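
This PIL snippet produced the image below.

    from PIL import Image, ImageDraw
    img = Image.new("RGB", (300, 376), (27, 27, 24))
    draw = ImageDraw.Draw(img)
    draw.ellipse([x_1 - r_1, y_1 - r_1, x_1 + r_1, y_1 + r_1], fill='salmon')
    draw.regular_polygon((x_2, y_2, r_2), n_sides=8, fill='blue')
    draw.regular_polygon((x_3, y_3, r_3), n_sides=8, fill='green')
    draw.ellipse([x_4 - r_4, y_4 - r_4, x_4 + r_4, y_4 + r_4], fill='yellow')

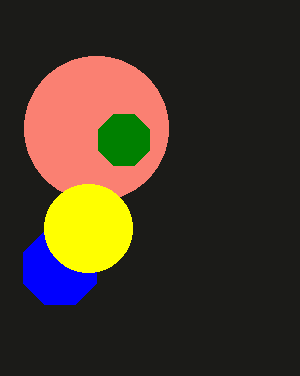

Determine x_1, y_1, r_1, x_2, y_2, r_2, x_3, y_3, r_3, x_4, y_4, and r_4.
x_1 = 96, y_1 = 128, r_1 = 72, x_2 = 60, y_2 = 268, r_2 = 40, x_3 = 124, y_3 = 140, r_3 = 28, x_4 = 88, y_4 = 228, r_4 = 44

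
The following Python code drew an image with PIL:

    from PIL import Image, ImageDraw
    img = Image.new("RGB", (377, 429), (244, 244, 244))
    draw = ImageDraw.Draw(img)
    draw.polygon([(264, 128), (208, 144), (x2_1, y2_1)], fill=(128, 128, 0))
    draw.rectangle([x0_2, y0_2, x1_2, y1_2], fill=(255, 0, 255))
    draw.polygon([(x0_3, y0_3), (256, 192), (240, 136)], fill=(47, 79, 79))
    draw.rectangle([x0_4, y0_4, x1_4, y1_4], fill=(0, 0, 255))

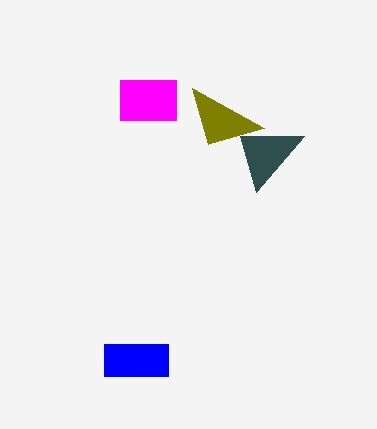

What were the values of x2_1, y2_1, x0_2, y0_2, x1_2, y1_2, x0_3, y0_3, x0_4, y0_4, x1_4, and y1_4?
x2_1 = 192; y2_1 = 88; x0_2 = 120; y0_2 = 80; x1_2 = 176; y1_2 = 120; x0_3 = 304; y0_3 = 136; x0_4 = 104; y0_4 = 344; x1_4 = 168; y1_4 = 376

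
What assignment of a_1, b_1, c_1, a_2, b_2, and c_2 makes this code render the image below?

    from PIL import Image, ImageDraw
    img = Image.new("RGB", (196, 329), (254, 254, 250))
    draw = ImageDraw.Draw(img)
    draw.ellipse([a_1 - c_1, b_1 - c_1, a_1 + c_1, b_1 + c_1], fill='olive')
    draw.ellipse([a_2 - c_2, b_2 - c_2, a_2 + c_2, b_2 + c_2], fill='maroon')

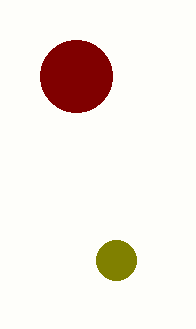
a_1 = 116
b_1 = 260
c_1 = 20
a_2 = 76
b_2 = 76
c_2 = 36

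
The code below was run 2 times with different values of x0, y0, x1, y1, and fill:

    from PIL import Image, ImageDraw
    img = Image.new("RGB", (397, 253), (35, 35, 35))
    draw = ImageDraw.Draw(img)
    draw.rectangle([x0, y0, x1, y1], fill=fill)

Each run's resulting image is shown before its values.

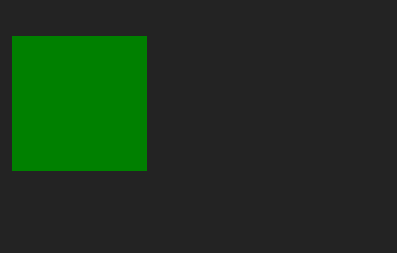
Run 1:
x0 = 12
y0 = 36
x1 = 146
y1 = 170
fill = 'green'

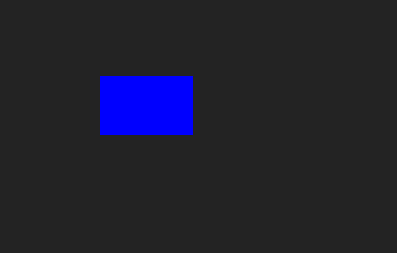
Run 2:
x0 = 100; y0 = 76; x1 = 192; y1 = 134; fill = 'blue'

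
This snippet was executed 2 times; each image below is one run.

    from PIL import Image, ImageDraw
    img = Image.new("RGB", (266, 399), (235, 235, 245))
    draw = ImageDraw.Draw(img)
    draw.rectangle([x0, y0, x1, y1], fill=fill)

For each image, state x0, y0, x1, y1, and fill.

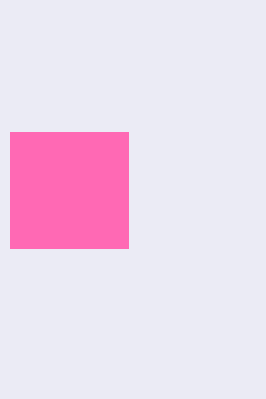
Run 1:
x0 = 10, y0 = 132, x1 = 128, y1 = 248, fill = 'hotpink'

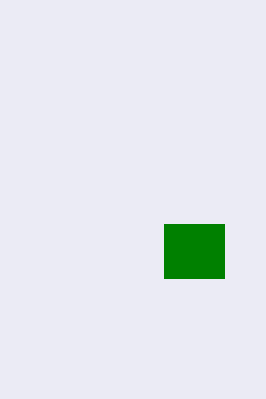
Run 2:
x0 = 164, y0 = 224, x1 = 224, y1 = 278, fill = 'green'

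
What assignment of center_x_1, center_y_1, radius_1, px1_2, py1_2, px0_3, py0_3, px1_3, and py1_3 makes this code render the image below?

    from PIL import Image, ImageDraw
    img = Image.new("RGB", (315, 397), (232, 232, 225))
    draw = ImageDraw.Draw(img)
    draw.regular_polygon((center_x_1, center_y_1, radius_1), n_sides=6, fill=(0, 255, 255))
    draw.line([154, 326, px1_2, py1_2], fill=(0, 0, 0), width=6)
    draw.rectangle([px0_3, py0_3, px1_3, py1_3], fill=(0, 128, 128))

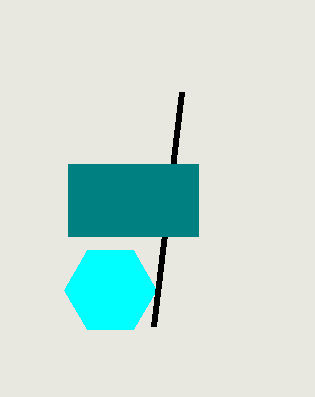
center_x_1 = 110
center_y_1 = 290
radius_1 = 46
px1_2 = 182
py1_2 = 92
px0_3 = 68
py0_3 = 164
px1_3 = 198
py1_3 = 236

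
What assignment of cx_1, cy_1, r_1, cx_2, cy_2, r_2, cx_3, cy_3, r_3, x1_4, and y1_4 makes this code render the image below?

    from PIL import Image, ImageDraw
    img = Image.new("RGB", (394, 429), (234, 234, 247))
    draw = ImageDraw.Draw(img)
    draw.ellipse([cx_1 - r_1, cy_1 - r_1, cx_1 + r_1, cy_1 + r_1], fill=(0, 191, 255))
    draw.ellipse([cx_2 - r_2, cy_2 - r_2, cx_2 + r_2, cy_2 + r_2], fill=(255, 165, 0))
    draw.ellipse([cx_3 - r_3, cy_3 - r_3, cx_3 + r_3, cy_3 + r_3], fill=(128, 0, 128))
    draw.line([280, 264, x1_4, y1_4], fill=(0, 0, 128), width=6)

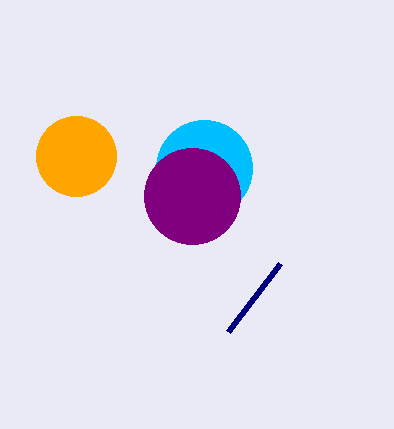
cx_1 = 204; cy_1 = 168; r_1 = 48; cx_2 = 76; cy_2 = 156; r_2 = 40; cx_3 = 192; cy_3 = 196; r_3 = 48; x1_4 = 228; y1_4 = 332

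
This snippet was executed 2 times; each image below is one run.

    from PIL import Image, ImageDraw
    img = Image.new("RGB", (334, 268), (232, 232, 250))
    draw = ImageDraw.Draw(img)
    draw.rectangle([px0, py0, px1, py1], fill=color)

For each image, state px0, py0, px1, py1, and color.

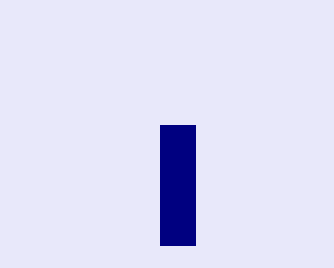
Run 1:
px0 = 160, py0 = 125, px1 = 195, py1 = 245, color = 'navy'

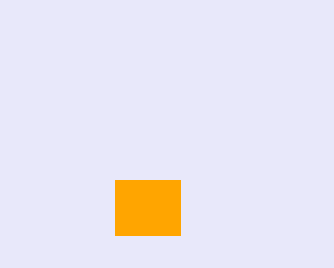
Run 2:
px0 = 115, py0 = 180, px1 = 180, py1 = 235, color = 'orange'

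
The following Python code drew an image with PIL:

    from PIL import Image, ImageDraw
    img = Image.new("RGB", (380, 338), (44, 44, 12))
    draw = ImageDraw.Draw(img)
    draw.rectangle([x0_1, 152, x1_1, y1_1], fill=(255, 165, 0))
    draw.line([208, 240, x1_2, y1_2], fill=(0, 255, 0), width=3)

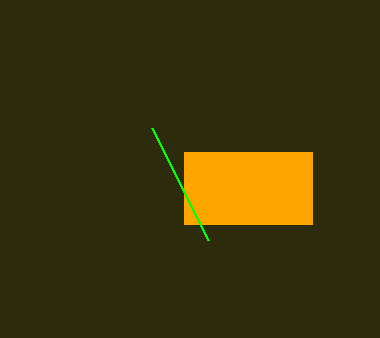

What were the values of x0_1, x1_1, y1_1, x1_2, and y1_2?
x0_1 = 184; x1_1 = 312; y1_1 = 224; x1_2 = 152; y1_2 = 128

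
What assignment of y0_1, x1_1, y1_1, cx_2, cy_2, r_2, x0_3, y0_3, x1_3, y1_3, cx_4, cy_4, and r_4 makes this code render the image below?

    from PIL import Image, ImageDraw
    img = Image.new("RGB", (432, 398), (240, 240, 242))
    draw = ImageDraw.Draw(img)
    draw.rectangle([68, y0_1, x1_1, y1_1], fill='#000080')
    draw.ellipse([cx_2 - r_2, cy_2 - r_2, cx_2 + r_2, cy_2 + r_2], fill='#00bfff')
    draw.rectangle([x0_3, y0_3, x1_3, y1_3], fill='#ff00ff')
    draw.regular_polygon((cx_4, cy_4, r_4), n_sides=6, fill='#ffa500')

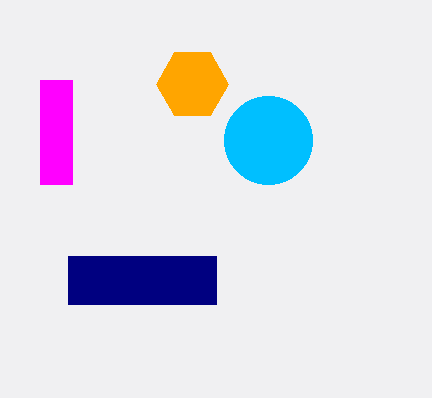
y0_1 = 256, x1_1 = 216, y1_1 = 304, cx_2 = 268, cy_2 = 140, r_2 = 44, x0_3 = 40, y0_3 = 80, x1_3 = 72, y1_3 = 184, cx_4 = 192, cy_4 = 84, r_4 = 36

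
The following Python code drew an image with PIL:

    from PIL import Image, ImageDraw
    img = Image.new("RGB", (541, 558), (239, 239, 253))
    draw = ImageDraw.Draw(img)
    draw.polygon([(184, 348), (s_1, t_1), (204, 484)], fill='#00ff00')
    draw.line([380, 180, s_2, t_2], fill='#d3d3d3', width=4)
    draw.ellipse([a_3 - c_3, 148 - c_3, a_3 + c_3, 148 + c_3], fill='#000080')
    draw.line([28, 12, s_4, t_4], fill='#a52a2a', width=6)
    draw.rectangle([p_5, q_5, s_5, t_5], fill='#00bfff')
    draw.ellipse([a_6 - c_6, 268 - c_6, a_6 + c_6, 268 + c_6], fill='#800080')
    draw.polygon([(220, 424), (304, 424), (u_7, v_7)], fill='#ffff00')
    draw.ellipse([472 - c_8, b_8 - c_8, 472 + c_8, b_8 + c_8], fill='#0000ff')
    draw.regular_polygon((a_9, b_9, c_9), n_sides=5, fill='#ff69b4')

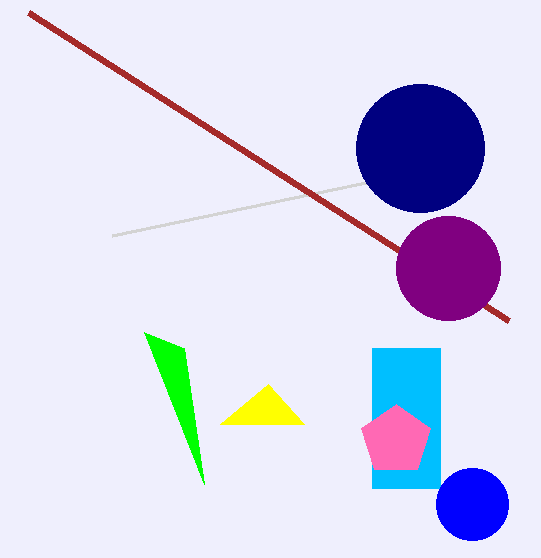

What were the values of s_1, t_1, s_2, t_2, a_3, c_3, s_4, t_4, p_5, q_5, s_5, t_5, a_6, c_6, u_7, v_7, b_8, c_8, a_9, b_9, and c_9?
s_1 = 144
t_1 = 332
s_2 = 112
t_2 = 236
a_3 = 420
c_3 = 64
s_4 = 508
t_4 = 320
p_5 = 372
q_5 = 348
s_5 = 440
t_5 = 488
a_6 = 448
c_6 = 52
u_7 = 268
v_7 = 384
b_8 = 504
c_8 = 36
a_9 = 396
b_9 = 440
c_9 = 36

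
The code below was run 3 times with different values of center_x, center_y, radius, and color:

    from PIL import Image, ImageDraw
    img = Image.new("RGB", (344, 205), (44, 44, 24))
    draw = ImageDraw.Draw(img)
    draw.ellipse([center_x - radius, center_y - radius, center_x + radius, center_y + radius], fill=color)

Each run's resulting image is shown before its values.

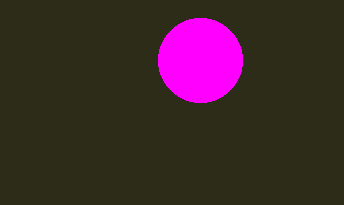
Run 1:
center_x = 200; center_y = 60; radius = 42; color = 'magenta'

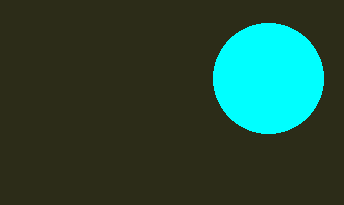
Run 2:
center_x = 268; center_y = 78; radius = 55; color = 'cyan'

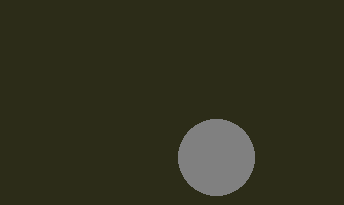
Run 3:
center_x = 216; center_y = 157; radius = 38; color = 'gray'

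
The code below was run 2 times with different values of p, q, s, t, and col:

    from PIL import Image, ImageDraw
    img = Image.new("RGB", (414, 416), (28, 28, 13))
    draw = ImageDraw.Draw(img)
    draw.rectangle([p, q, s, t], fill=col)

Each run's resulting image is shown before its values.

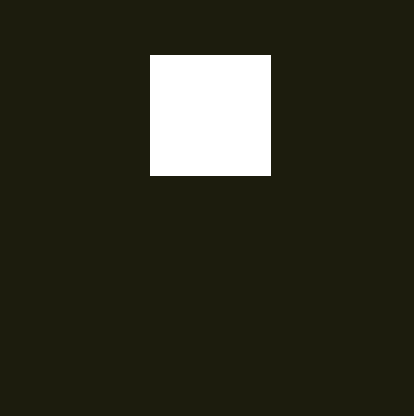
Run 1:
p = 150, q = 55, s = 270, t = 175, col = 'white'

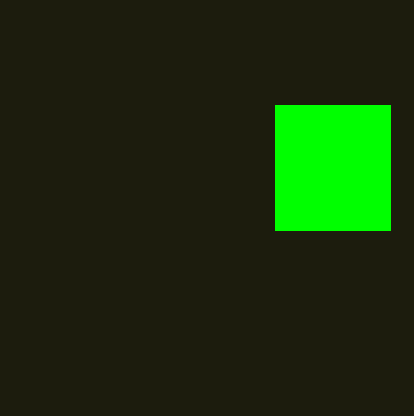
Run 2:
p = 275, q = 105, s = 390, t = 230, col = 'lime'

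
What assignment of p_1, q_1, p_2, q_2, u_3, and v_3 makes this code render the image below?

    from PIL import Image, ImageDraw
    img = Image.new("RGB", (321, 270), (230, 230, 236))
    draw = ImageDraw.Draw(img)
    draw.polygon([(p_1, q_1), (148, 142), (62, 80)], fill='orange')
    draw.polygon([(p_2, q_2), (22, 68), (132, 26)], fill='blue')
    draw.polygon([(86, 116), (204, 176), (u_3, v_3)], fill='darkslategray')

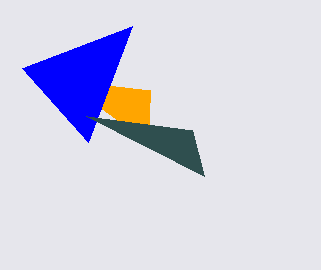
p_1 = 150
q_1 = 90
p_2 = 88
q_2 = 142
u_3 = 192
v_3 = 130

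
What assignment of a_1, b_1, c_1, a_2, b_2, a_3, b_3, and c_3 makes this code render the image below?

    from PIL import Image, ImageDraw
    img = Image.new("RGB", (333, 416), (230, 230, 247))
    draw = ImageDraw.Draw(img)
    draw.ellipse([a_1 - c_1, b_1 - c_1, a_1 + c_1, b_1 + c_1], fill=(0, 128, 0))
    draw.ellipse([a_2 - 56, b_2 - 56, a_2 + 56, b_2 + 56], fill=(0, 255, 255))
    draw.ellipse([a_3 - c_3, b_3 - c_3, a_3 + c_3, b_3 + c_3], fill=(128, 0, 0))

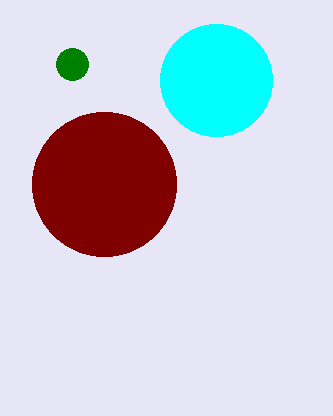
a_1 = 72, b_1 = 64, c_1 = 16, a_2 = 216, b_2 = 80, a_3 = 104, b_3 = 184, c_3 = 72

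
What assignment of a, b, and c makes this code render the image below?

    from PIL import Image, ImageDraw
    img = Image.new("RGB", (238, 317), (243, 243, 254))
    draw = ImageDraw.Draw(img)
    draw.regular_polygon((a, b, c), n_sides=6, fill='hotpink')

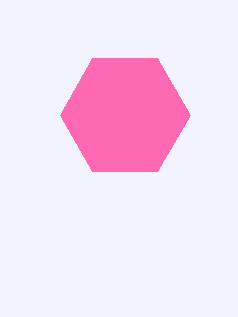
a = 125, b = 115, c = 65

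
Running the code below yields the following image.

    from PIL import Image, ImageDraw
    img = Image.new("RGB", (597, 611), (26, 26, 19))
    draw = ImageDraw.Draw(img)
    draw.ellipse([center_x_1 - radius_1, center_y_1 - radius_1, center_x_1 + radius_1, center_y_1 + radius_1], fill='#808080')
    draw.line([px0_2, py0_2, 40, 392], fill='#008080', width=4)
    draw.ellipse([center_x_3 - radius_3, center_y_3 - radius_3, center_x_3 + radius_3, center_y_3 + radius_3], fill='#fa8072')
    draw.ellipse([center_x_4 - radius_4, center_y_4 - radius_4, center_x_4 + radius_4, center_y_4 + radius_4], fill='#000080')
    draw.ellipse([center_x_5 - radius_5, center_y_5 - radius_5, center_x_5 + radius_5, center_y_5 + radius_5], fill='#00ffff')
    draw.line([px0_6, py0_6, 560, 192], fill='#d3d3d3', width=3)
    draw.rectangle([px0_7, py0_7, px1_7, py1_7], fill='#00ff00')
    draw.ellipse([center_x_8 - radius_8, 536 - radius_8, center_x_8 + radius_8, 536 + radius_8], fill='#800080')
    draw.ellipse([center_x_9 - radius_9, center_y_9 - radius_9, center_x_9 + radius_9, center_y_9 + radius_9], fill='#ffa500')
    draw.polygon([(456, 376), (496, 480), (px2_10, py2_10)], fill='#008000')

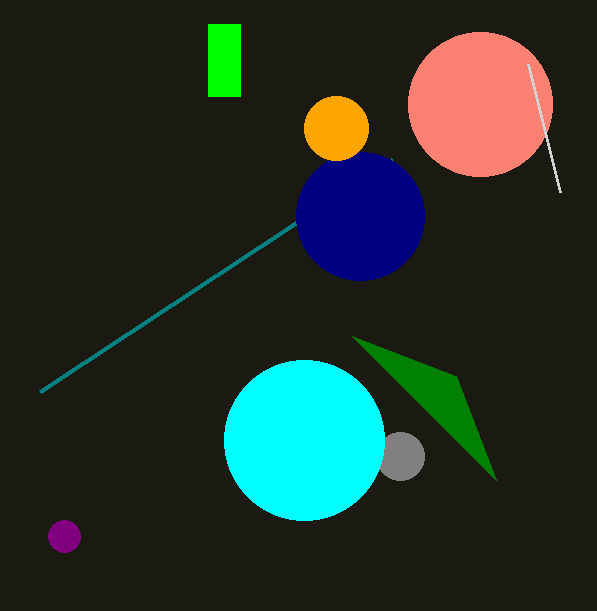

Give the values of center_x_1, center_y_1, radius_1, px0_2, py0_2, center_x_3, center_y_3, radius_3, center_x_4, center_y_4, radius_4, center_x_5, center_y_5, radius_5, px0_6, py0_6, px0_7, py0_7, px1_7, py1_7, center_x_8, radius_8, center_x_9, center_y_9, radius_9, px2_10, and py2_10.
center_x_1 = 400, center_y_1 = 456, radius_1 = 24, px0_2 = 392, py0_2 = 160, center_x_3 = 480, center_y_3 = 104, radius_3 = 72, center_x_4 = 360, center_y_4 = 216, radius_4 = 64, center_x_5 = 304, center_y_5 = 440, radius_5 = 80, px0_6 = 528, py0_6 = 64, px0_7 = 208, py0_7 = 24, px1_7 = 240, py1_7 = 96, center_x_8 = 64, radius_8 = 16, center_x_9 = 336, center_y_9 = 128, radius_9 = 32, px2_10 = 352, py2_10 = 336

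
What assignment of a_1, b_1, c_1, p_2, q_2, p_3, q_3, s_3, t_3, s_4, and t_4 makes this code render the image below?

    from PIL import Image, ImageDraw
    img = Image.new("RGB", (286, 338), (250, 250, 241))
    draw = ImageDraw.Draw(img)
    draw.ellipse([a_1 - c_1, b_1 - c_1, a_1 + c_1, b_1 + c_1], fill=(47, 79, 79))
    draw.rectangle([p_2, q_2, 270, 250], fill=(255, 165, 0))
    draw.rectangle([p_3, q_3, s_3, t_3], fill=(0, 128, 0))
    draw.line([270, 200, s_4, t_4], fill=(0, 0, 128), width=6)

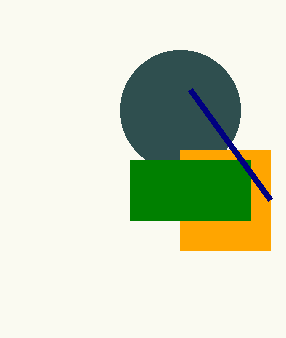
a_1 = 180
b_1 = 110
c_1 = 60
p_2 = 180
q_2 = 150
p_3 = 130
q_3 = 160
s_3 = 250
t_3 = 220
s_4 = 190
t_4 = 90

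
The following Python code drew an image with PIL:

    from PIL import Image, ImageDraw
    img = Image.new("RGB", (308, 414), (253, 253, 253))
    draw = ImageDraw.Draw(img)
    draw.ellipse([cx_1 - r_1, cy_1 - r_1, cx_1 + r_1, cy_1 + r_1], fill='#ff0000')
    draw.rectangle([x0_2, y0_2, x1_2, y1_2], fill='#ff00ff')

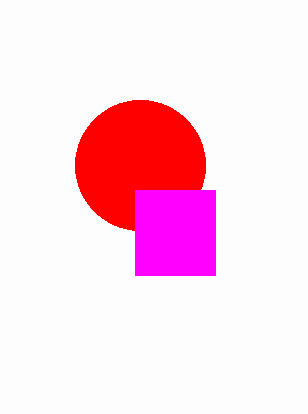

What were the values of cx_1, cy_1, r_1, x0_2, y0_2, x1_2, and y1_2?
cx_1 = 140; cy_1 = 165; r_1 = 65; x0_2 = 135; y0_2 = 190; x1_2 = 215; y1_2 = 275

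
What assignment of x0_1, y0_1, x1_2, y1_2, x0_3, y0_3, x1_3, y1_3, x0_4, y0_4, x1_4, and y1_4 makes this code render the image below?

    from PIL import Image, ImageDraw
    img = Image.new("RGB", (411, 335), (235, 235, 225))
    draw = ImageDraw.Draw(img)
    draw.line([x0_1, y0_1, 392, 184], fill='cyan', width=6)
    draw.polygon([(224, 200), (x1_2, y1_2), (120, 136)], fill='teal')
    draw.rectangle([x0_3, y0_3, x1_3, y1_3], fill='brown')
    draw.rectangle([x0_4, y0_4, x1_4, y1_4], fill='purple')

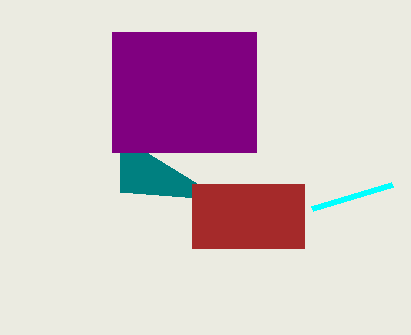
x0_1 = 312, y0_1 = 208, x1_2 = 120, y1_2 = 192, x0_3 = 192, y0_3 = 184, x1_3 = 304, y1_3 = 248, x0_4 = 112, y0_4 = 32, x1_4 = 256, y1_4 = 152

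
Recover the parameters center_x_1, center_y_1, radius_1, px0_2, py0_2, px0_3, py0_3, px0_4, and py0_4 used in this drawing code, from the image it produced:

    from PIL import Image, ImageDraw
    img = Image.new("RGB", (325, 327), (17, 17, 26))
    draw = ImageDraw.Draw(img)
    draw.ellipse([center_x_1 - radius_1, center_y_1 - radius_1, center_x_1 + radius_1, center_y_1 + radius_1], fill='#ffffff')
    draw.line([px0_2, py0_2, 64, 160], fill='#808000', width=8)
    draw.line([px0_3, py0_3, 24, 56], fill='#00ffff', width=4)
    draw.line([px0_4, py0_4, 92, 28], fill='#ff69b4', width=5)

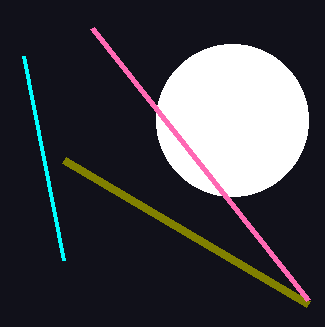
center_x_1 = 232
center_y_1 = 120
radius_1 = 76
px0_2 = 308
py0_2 = 304
px0_3 = 64
py0_3 = 260
px0_4 = 308
py0_4 = 300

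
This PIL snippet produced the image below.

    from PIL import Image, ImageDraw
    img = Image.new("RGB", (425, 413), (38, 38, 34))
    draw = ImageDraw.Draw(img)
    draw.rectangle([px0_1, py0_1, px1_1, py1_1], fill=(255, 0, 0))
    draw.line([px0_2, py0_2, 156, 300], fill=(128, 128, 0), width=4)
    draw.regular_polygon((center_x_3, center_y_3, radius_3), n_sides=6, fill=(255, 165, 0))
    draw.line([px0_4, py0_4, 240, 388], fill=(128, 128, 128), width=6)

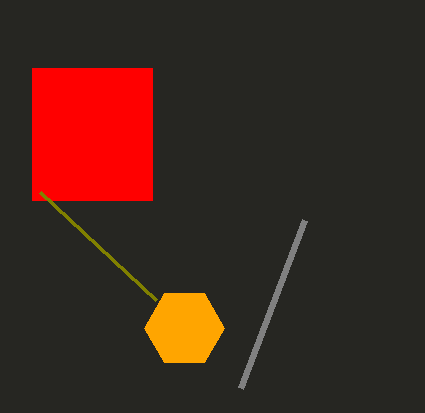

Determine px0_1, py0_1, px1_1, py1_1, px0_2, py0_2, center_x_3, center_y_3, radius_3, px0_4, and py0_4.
px0_1 = 32, py0_1 = 68, px1_1 = 152, py1_1 = 200, px0_2 = 40, py0_2 = 192, center_x_3 = 184, center_y_3 = 328, radius_3 = 40, px0_4 = 304, py0_4 = 220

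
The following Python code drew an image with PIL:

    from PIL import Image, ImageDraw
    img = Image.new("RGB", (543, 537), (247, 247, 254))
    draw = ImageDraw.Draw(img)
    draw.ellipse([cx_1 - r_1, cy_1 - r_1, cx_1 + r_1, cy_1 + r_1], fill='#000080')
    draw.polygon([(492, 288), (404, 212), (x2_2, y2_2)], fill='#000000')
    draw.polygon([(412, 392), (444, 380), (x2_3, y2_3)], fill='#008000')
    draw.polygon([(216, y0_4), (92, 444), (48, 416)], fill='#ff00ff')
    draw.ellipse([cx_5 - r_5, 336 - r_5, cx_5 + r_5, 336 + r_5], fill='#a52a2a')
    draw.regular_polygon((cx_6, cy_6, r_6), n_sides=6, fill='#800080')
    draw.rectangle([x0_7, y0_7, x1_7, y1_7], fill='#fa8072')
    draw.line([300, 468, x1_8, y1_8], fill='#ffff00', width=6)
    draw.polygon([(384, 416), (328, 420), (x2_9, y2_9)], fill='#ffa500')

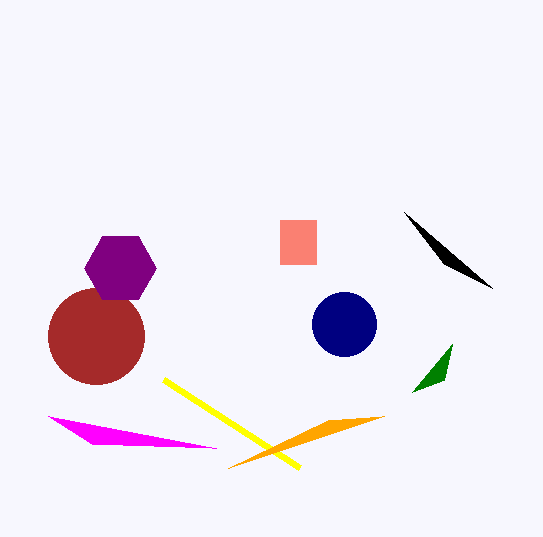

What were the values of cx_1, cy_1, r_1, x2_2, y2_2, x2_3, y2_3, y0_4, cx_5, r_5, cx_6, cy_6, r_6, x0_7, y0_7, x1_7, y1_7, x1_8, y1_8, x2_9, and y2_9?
cx_1 = 344; cy_1 = 324; r_1 = 32; x2_2 = 444; y2_2 = 264; x2_3 = 452; y2_3 = 344; y0_4 = 448; cx_5 = 96; r_5 = 48; cx_6 = 120; cy_6 = 268; r_6 = 36; x0_7 = 280; y0_7 = 220; x1_7 = 316; y1_7 = 264; x1_8 = 164; y1_8 = 380; x2_9 = 228; y2_9 = 468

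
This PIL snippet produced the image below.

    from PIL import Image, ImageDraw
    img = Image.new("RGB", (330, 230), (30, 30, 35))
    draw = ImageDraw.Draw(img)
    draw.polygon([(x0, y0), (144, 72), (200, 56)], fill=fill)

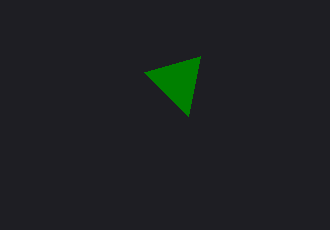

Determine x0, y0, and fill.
x0 = 188, y0 = 116, fill = 'green'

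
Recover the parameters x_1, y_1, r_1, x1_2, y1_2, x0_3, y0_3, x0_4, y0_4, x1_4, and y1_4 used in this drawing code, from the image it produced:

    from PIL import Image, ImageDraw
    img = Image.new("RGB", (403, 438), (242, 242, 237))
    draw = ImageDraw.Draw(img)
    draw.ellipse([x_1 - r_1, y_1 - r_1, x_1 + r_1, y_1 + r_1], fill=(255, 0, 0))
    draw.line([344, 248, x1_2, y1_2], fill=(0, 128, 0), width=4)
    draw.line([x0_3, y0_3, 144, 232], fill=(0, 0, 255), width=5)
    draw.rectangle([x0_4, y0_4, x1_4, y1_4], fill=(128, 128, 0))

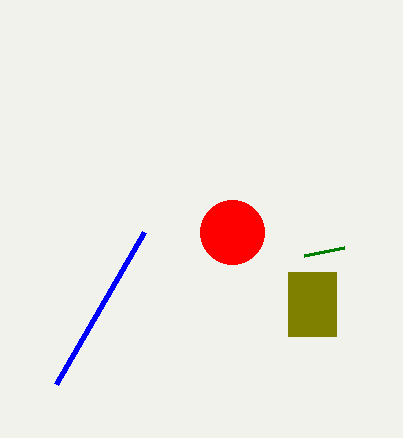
x_1 = 232; y_1 = 232; r_1 = 32; x1_2 = 304; y1_2 = 256; x0_3 = 56; y0_3 = 384; x0_4 = 288; y0_4 = 272; x1_4 = 336; y1_4 = 336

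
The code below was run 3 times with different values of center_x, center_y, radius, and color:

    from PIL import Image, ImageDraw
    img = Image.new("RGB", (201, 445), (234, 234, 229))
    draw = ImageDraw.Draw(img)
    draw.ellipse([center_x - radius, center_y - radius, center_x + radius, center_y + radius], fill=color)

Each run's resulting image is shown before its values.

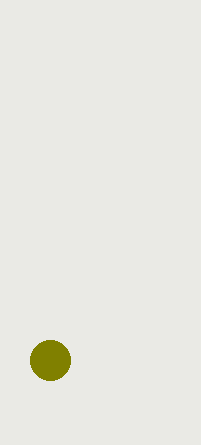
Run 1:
center_x = 50; center_y = 360; radius = 20; color = 'olive'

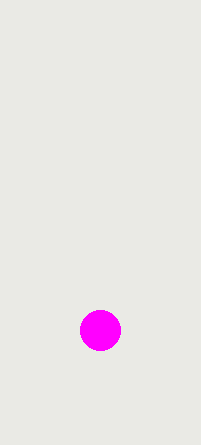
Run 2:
center_x = 100
center_y = 330
radius = 20
color = 'magenta'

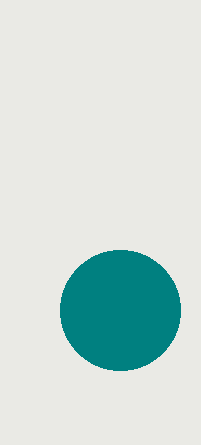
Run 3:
center_x = 120, center_y = 310, radius = 60, color = 'teal'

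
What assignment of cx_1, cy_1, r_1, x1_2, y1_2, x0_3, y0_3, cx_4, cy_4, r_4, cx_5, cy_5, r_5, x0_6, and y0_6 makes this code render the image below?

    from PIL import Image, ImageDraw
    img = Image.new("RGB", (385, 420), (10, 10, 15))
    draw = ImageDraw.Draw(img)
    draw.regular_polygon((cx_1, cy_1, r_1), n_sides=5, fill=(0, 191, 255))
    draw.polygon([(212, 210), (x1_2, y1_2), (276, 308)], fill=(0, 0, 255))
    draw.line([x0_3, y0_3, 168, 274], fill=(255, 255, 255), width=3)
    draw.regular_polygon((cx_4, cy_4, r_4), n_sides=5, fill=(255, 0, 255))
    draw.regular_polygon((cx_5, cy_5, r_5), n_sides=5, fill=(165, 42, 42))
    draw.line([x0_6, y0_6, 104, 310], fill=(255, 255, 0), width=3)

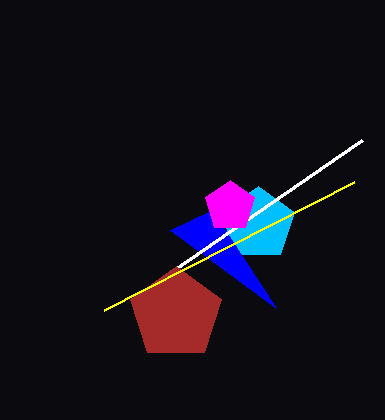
cx_1 = 258; cy_1 = 224; r_1 = 38; x1_2 = 170; y1_2 = 230; x0_3 = 362; y0_3 = 140; cx_4 = 230; cy_4 = 206; r_4 = 26; cx_5 = 176; cy_5 = 314; r_5 = 48; x0_6 = 354; y0_6 = 182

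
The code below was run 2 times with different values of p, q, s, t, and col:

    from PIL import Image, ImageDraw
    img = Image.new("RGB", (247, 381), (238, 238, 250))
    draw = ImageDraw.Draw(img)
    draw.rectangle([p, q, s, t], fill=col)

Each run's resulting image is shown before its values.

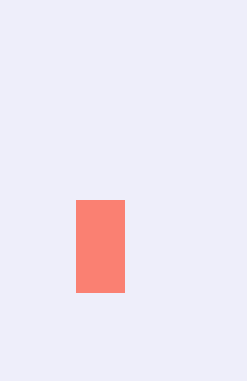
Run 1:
p = 76
q = 200
s = 124
t = 292
col = 'salmon'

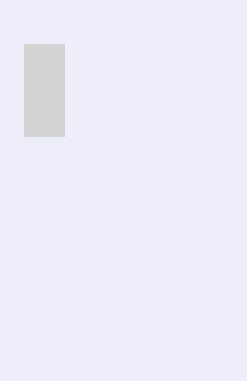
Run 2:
p = 24
q = 44
s = 64
t = 136
col = 'lightgray'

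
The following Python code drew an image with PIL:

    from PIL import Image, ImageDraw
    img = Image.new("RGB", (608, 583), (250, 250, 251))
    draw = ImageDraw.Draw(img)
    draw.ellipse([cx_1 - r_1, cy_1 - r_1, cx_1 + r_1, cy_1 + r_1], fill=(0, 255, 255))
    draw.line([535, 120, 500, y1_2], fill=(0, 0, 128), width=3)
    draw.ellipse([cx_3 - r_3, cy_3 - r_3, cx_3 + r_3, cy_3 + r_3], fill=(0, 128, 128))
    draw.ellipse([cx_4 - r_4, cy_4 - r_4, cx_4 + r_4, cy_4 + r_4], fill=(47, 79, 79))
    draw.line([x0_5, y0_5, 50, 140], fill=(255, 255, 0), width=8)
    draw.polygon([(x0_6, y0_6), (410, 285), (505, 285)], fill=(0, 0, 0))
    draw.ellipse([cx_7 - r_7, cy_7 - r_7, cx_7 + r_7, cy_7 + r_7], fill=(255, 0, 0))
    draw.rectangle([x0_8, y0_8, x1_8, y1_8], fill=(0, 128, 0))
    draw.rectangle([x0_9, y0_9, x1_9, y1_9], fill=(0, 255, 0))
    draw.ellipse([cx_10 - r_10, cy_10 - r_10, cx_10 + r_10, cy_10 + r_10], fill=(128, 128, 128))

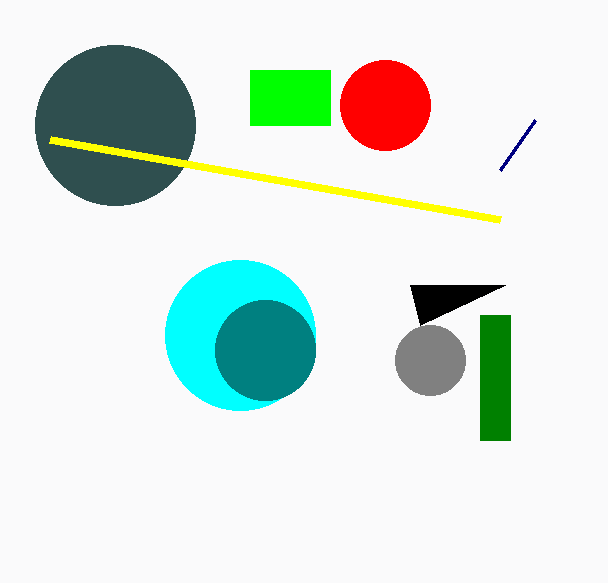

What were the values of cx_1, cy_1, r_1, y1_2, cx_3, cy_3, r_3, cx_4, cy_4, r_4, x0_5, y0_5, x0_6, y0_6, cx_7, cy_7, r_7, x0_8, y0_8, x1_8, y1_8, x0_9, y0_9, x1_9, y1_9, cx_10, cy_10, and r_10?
cx_1 = 240; cy_1 = 335; r_1 = 75; y1_2 = 170; cx_3 = 265; cy_3 = 350; r_3 = 50; cx_4 = 115; cy_4 = 125; r_4 = 80; x0_5 = 500; y0_5 = 220; x0_6 = 420; y0_6 = 325; cx_7 = 385; cy_7 = 105; r_7 = 45; x0_8 = 480; y0_8 = 315; x1_8 = 510; y1_8 = 440; x0_9 = 250; y0_9 = 70; x1_9 = 330; y1_9 = 125; cx_10 = 430; cy_10 = 360; r_10 = 35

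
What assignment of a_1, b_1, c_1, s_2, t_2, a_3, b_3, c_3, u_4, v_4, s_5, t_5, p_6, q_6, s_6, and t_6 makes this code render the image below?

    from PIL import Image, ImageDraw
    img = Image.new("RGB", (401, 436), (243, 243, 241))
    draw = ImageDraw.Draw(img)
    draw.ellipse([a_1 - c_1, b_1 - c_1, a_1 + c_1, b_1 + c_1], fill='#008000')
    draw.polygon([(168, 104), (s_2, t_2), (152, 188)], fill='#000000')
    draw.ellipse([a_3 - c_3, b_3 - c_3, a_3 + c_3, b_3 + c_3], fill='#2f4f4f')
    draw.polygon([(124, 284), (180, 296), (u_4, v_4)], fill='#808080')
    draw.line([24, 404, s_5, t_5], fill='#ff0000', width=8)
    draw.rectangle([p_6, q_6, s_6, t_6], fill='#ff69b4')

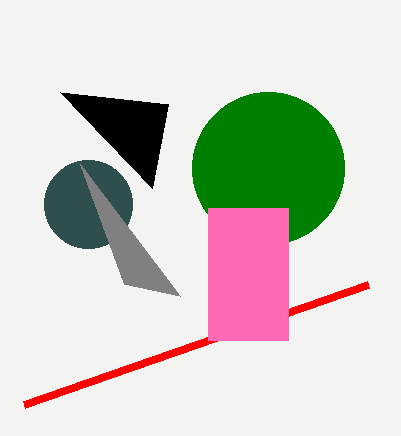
a_1 = 268, b_1 = 168, c_1 = 76, s_2 = 60, t_2 = 92, a_3 = 88, b_3 = 204, c_3 = 44, u_4 = 80, v_4 = 164, s_5 = 368, t_5 = 284, p_6 = 208, q_6 = 208, s_6 = 288, t_6 = 340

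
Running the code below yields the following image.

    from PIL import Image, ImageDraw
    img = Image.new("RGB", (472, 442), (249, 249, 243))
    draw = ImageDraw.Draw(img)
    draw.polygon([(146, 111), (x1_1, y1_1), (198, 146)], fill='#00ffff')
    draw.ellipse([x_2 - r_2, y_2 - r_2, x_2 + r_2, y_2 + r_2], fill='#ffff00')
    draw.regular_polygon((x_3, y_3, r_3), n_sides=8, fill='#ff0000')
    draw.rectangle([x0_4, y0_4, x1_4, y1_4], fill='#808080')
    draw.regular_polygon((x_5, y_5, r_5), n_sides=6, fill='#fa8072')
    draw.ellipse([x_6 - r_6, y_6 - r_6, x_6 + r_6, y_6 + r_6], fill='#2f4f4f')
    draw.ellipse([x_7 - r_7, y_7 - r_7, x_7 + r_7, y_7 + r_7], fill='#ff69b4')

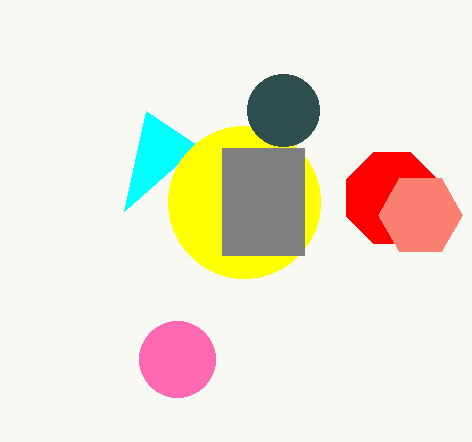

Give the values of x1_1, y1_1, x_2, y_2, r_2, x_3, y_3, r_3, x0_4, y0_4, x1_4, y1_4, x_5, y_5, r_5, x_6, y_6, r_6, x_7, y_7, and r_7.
x1_1 = 124
y1_1 = 211
x_2 = 244
y_2 = 202
r_2 = 76
x_3 = 392
y_3 = 198
r_3 = 49
x0_4 = 222
y0_4 = 148
x1_4 = 304
y1_4 = 255
x_5 = 420
y_5 = 215
r_5 = 42
x_6 = 283
y_6 = 110
r_6 = 36
x_7 = 177
y_7 = 359
r_7 = 38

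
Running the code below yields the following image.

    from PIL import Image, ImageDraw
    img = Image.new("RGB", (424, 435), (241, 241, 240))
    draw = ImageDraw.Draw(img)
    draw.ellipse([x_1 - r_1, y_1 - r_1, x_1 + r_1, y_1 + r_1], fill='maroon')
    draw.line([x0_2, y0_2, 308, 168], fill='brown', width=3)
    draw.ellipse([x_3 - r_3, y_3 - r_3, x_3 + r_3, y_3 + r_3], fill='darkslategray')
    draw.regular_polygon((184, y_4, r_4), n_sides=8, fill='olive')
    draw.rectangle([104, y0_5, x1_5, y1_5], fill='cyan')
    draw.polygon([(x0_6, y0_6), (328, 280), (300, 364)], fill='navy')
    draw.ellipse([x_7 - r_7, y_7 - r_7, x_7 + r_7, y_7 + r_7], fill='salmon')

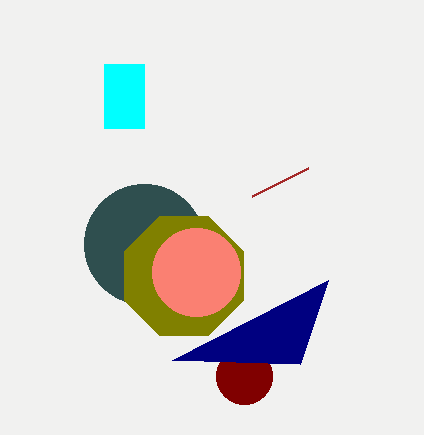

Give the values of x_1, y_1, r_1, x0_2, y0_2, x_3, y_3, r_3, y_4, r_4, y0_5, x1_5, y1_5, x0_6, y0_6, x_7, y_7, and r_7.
x_1 = 244; y_1 = 376; r_1 = 28; x0_2 = 252; y0_2 = 196; x_3 = 144; y_3 = 244; r_3 = 60; y_4 = 276; r_4 = 64; y0_5 = 64; x1_5 = 144; y1_5 = 128; x0_6 = 172; y0_6 = 360; x_7 = 196; y_7 = 272; r_7 = 44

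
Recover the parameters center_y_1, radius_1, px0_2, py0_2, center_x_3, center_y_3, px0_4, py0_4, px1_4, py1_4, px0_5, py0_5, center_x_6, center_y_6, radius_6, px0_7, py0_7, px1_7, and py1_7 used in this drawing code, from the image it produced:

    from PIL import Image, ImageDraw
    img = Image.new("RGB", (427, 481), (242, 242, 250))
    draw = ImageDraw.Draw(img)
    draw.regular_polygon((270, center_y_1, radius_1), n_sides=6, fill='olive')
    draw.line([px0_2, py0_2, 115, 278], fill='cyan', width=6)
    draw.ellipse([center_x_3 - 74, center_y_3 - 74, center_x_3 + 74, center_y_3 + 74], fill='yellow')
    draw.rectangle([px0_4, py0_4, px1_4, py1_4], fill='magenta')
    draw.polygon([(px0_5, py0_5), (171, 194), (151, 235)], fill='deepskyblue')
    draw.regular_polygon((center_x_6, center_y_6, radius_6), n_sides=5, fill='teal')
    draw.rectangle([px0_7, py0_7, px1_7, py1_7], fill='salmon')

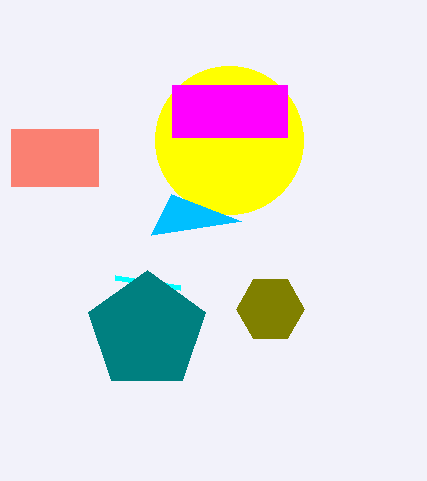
center_y_1 = 309; radius_1 = 34; px0_2 = 180; py0_2 = 288; center_x_3 = 229; center_y_3 = 140; px0_4 = 172; py0_4 = 85; px1_4 = 287; py1_4 = 137; px0_5 = 241; py0_5 = 221; center_x_6 = 147; center_y_6 = 331; radius_6 = 61; px0_7 = 11; py0_7 = 129; px1_7 = 98; py1_7 = 186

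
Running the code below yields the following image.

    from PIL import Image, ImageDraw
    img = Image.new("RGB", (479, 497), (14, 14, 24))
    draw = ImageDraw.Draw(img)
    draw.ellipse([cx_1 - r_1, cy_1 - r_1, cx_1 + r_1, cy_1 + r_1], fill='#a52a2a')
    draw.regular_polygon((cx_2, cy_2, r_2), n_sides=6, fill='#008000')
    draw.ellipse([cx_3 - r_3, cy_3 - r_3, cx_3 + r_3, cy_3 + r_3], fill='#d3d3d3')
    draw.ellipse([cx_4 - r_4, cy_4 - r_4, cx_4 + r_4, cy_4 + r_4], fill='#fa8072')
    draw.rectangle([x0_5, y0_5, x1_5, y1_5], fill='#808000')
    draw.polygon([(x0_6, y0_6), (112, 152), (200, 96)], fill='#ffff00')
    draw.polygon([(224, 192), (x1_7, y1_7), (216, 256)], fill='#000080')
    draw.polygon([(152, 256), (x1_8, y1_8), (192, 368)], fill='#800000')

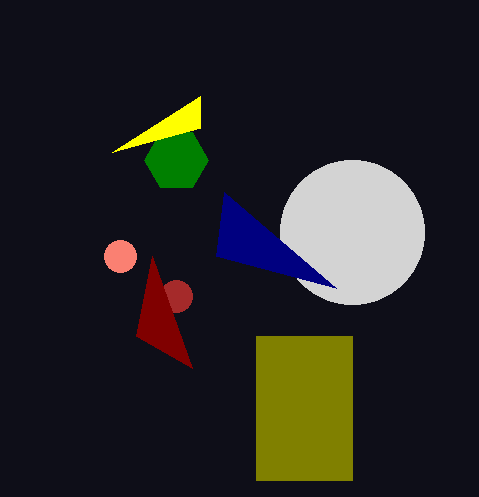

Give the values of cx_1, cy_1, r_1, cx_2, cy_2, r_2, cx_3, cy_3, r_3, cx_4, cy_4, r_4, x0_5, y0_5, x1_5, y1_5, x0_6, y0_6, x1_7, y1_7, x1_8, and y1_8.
cx_1 = 176
cy_1 = 296
r_1 = 16
cx_2 = 176
cy_2 = 160
r_2 = 32
cx_3 = 352
cy_3 = 232
r_3 = 72
cx_4 = 120
cy_4 = 256
r_4 = 16
x0_5 = 256
y0_5 = 336
x1_5 = 352
y1_5 = 480
x0_6 = 200
y0_6 = 128
x1_7 = 336
y1_7 = 288
x1_8 = 136
y1_8 = 336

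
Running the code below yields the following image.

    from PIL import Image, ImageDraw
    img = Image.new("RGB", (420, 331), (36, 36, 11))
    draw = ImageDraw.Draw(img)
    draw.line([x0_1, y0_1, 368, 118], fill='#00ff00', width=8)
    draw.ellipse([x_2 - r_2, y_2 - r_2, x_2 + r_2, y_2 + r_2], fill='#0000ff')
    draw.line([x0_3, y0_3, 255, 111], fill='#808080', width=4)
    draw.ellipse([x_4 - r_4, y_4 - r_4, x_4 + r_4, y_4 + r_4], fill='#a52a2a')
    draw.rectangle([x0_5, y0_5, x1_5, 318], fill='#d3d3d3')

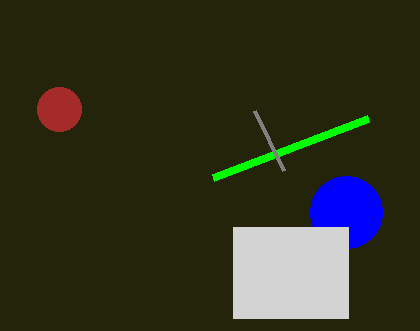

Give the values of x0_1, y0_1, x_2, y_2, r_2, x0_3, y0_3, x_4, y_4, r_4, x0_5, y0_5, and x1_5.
x0_1 = 213
y0_1 = 177
x_2 = 346
y_2 = 212
r_2 = 36
x0_3 = 284
y0_3 = 171
x_4 = 59
y_4 = 109
r_4 = 22
x0_5 = 233
y0_5 = 227
x1_5 = 348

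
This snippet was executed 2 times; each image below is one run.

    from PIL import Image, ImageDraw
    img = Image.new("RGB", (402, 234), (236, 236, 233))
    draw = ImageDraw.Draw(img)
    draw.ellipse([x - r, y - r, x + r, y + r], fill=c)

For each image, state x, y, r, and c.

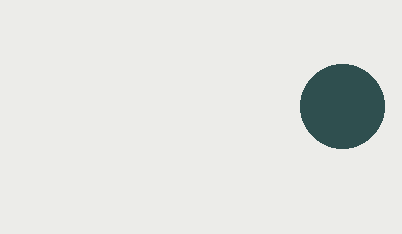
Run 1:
x = 342, y = 106, r = 42, c = 'darkslategray'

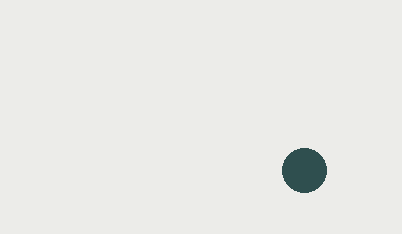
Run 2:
x = 304, y = 170, r = 22, c = 'darkslategray'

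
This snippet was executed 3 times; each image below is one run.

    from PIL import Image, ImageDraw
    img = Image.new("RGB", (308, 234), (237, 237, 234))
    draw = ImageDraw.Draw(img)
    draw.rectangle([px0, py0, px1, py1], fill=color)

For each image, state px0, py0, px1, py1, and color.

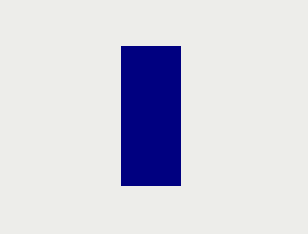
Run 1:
px0 = 121, py0 = 46, px1 = 180, py1 = 185, color = 'navy'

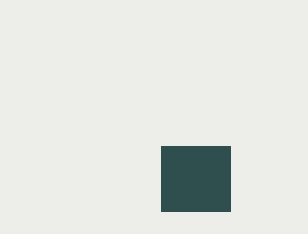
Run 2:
px0 = 161, py0 = 146, px1 = 230, py1 = 211, color = 'darkslategray'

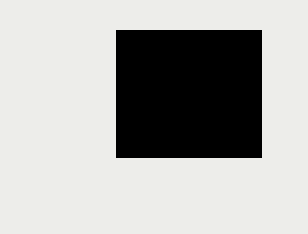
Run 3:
px0 = 116; py0 = 30; px1 = 261; py1 = 157; color = 'black'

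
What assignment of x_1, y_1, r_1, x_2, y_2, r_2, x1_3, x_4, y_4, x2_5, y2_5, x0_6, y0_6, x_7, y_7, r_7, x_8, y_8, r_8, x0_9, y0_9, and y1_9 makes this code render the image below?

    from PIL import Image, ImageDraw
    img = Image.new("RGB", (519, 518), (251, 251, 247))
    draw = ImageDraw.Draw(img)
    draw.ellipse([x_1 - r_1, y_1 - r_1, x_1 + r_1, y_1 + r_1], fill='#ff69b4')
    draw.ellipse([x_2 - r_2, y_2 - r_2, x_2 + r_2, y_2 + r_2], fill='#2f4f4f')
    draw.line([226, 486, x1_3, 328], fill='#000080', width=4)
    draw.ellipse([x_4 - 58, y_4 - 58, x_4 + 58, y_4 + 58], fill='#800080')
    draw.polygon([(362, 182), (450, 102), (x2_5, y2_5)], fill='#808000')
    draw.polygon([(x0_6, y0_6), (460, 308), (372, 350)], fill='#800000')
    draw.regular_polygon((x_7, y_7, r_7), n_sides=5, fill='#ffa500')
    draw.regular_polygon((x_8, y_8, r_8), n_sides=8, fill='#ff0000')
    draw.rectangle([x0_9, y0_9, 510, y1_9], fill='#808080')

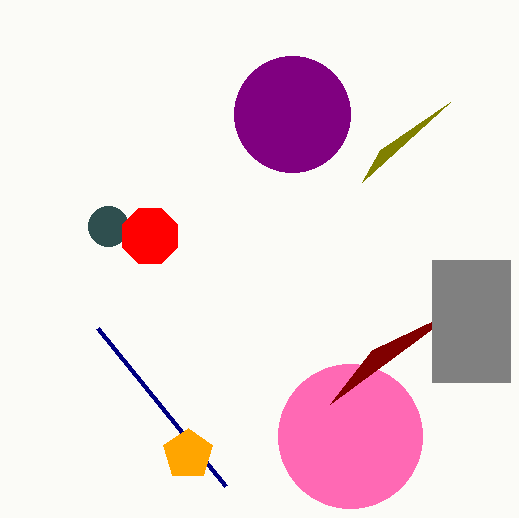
x_1 = 350, y_1 = 436, r_1 = 72, x_2 = 108, y_2 = 226, r_2 = 20, x1_3 = 98, x_4 = 292, y_4 = 114, x2_5 = 380, y2_5 = 150, x0_6 = 330, y0_6 = 404, x_7 = 188, y_7 = 454, r_7 = 26, x_8 = 150, y_8 = 236, r_8 = 30, x0_9 = 432, y0_9 = 260, y1_9 = 382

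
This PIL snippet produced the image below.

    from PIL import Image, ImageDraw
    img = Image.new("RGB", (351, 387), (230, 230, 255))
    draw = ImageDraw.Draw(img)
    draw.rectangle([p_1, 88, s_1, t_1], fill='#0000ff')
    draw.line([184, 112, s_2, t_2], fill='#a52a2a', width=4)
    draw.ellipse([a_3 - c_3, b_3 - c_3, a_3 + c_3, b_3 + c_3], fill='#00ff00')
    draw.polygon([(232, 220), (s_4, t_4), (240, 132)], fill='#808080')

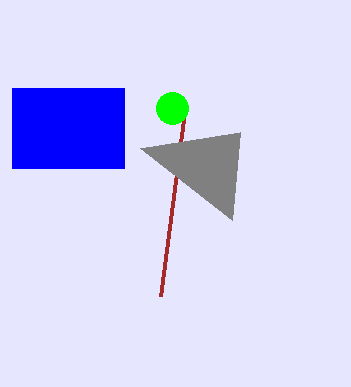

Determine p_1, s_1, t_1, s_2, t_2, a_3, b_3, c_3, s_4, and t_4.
p_1 = 12
s_1 = 124
t_1 = 168
s_2 = 160
t_2 = 296
a_3 = 172
b_3 = 108
c_3 = 16
s_4 = 140
t_4 = 148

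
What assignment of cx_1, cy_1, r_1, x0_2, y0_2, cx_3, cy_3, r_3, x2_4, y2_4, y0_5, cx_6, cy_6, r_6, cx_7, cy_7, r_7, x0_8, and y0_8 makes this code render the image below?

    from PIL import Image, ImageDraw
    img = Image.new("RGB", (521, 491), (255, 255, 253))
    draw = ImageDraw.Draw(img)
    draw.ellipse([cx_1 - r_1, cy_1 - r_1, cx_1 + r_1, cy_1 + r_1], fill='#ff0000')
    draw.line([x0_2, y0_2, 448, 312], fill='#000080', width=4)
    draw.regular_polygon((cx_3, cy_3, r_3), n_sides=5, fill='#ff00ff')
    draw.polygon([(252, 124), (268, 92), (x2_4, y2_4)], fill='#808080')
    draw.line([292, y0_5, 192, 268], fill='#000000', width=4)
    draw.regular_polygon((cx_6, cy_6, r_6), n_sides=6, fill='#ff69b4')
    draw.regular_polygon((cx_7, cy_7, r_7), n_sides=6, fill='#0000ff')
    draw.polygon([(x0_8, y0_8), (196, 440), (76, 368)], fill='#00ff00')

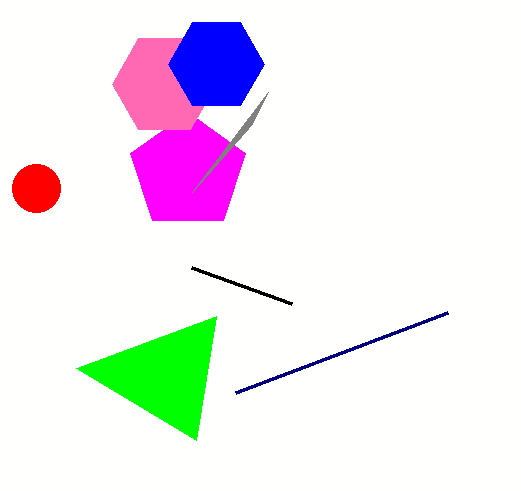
cx_1 = 36; cy_1 = 188; r_1 = 24; x0_2 = 236; y0_2 = 392; cx_3 = 188; cy_3 = 172; r_3 = 60; x2_4 = 192; y2_4 = 192; y0_5 = 304; cx_6 = 164; cy_6 = 84; r_6 = 52; cx_7 = 216; cy_7 = 64; r_7 = 48; x0_8 = 216; y0_8 = 316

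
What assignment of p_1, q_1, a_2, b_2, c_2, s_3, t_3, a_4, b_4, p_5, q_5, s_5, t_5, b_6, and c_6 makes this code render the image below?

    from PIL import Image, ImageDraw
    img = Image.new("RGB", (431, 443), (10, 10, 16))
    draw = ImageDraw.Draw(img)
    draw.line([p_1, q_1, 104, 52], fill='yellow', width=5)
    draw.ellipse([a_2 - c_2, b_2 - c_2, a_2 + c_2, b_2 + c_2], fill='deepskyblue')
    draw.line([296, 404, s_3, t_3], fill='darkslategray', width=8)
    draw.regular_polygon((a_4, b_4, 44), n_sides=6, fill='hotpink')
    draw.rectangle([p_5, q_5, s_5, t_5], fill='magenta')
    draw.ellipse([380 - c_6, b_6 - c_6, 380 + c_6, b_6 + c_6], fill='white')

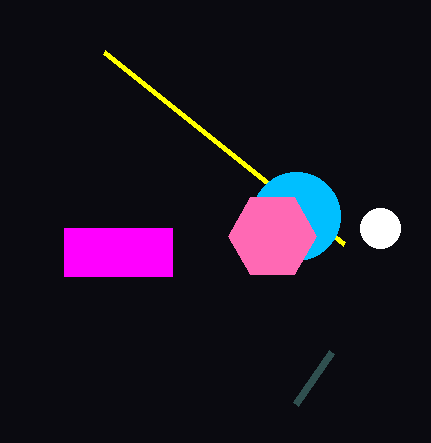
p_1 = 344; q_1 = 244; a_2 = 296; b_2 = 216; c_2 = 44; s_3 = 332; t_3 = 352; a_4 = 272; b_4 = 236; p_5 = 64; q_5 = 228; s_5 = 172; t_5 = 276; b_6 = 228; c_6 = 20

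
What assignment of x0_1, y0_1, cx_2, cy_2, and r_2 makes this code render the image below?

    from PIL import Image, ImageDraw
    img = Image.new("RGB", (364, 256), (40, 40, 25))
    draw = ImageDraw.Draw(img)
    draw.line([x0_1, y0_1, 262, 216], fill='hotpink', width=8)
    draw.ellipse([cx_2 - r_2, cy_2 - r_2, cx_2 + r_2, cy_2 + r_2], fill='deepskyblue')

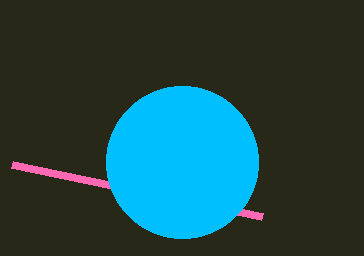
x0_1 = 12, y0_1 = 164, cx_2 = 182, cy_2 = 162, r_2 = 76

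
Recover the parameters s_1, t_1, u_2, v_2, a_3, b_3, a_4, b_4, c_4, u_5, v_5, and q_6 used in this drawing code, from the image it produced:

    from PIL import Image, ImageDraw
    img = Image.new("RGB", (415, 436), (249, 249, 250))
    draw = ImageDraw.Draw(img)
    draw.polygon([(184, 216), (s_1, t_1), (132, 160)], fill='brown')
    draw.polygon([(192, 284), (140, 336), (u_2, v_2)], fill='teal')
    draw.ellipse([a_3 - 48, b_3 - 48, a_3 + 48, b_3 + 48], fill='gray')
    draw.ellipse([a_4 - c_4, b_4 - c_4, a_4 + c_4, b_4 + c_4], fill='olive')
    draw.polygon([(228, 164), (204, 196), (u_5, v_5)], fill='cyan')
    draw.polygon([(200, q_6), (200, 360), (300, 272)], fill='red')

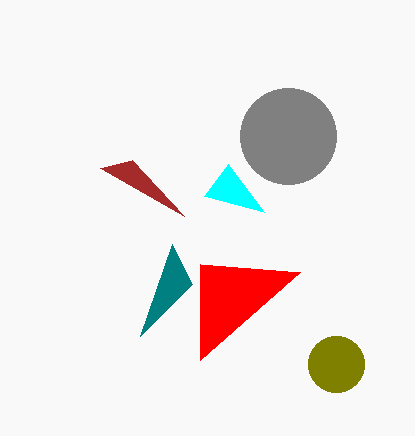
s_1 = 100; t_1 = 168; u_2 = 172; v_2 = 244; a_3 = 288; b_3 = 136; a_4 = 336; b_4 = 364; c_4 = 28; u_5 = 264; v_5 = 212; q_6 = 264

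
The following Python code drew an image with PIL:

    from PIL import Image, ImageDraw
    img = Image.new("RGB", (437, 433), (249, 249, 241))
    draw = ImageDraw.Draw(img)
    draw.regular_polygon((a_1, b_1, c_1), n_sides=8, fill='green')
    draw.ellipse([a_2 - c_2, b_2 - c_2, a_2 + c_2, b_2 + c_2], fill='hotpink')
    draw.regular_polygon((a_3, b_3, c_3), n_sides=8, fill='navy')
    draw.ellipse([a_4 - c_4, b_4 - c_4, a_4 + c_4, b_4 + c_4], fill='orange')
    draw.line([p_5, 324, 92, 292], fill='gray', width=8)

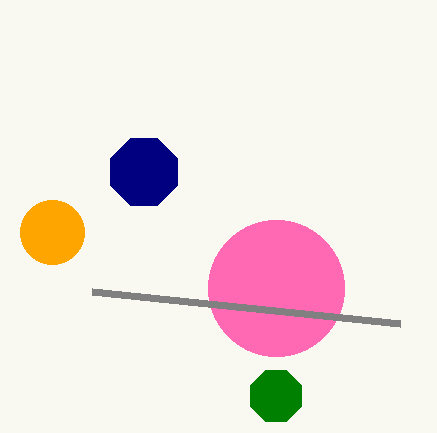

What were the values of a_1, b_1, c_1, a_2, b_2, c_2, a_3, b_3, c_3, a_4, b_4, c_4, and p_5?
a_1 = 276
b_1 = 396
c_1 = 28
a_2 = 276
b_2 = 288
c_2 = 68
a_3 = 144
b_3 = 172
c_3 = 36
a_4 = 52
b_4 = 232
c_4 = 32
p_5 = 400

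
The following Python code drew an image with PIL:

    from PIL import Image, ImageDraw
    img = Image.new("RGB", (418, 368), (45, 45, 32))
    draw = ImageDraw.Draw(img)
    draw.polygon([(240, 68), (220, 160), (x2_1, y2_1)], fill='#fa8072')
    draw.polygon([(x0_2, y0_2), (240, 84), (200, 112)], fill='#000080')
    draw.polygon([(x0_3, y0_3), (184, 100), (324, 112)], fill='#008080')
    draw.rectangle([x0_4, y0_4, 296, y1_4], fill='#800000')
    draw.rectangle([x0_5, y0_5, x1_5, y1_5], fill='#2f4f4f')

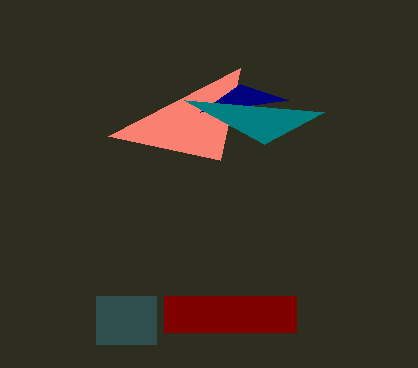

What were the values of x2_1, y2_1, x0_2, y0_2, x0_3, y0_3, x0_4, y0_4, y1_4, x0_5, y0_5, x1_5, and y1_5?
x2_1 = 108; y2_1 = 136; x0_2 = 288; y0_2 = 100; x0_3 = 264; y0_3 = 144; x0_4 = 164; y0_4 = 296; y1_4 = 332; x0_5 = 96; y0_5 = 296; x1_5 = 156; y1_5 = 344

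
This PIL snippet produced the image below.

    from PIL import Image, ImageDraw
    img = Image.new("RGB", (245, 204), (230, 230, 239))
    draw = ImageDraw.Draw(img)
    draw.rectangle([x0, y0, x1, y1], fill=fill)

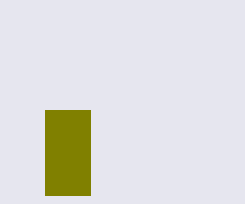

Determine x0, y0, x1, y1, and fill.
x0 = 45
y0 = 110
x1 = 90
y1 = 195
fill = 'olive'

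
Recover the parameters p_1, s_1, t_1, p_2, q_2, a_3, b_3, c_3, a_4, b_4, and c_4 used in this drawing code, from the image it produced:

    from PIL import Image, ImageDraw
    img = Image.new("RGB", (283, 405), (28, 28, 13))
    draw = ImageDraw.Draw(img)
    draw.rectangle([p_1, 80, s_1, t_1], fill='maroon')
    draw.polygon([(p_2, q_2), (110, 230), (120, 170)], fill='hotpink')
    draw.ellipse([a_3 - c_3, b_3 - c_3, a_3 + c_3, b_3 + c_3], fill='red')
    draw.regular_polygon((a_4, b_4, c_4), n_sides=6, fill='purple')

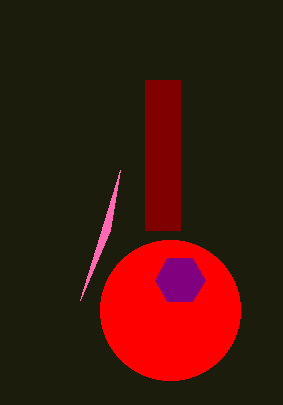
p_1 = 145
s_1 = 180
t_1 = 230
p_2 = 80
q_2 = 300
a_3 = 170
b_3 = 310
c_3 = 70
a_4 = 180
b_4 = 280
c_4 = 25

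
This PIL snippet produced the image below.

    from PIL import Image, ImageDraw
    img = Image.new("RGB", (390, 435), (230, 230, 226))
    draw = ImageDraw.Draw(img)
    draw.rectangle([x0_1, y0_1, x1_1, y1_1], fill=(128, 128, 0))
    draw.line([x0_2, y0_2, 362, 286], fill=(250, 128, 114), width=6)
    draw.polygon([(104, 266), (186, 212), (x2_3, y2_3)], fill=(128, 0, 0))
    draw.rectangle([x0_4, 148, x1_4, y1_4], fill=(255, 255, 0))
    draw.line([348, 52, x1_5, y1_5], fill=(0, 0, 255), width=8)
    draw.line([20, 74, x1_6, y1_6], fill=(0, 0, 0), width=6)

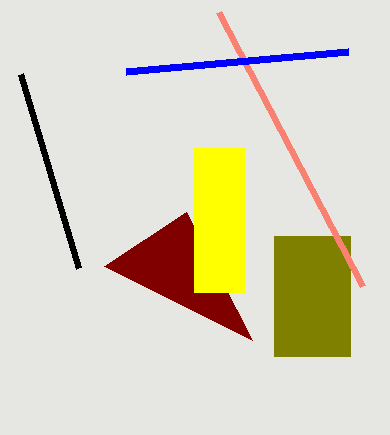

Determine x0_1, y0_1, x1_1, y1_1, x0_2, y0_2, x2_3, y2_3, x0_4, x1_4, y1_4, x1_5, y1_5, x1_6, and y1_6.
x0_1 = 274, y0_1 = 236, x1_1 = 350, y1_1 = 356, x0_2 = 218, y0_2 = 12, x2_3 = 252, y2_3 = 340, x0_4 = 194, x1_4 = 244, y1_4 = 292, x1_5 = 126, y1_5 = 72, x1_6 = 78, y1_6 = 268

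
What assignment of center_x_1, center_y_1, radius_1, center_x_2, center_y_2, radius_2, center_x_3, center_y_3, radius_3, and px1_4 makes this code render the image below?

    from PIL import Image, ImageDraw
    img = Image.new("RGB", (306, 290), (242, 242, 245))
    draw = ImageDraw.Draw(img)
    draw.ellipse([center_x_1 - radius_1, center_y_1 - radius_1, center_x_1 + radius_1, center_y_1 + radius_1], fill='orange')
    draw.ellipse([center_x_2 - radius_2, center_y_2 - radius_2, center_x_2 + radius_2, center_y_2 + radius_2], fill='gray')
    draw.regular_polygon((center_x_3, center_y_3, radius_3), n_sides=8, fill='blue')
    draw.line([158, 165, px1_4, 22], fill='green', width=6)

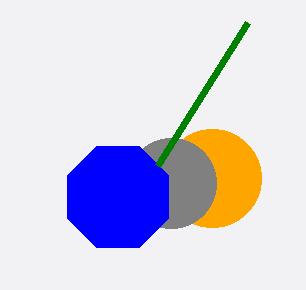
center_x_1 = 212
center_y_1 = 178
radius_1 = 49
center_x_2 = 171
center_y_2 = 183
radius_2 = 45
center_x_3 = 118
center_y_3 = 197
radius_3 = 55
px1_4 = 248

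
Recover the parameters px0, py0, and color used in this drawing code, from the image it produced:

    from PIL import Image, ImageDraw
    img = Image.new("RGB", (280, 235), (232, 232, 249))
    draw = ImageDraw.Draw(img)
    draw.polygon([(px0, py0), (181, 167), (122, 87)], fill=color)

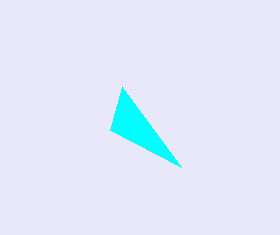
px0 = 110, py0 = 130, color = 'cyan'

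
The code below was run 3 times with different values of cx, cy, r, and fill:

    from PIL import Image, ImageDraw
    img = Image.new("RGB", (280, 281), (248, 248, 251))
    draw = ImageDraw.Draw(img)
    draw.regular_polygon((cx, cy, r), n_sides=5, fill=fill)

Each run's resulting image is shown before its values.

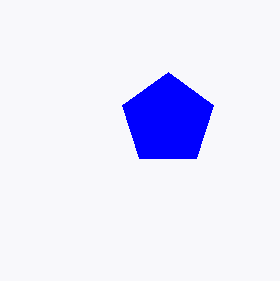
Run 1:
cx = 168
cy = 120
r = 48
fill = 'blue'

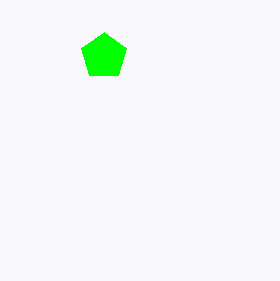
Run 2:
cx = 104; cy = 56; r = 24; fill = 'lime'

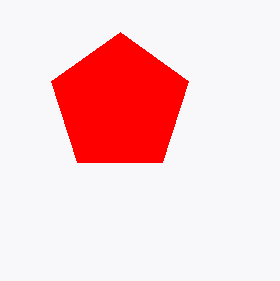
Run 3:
cx = 120; cy = 104; r = 72; fill = 'red'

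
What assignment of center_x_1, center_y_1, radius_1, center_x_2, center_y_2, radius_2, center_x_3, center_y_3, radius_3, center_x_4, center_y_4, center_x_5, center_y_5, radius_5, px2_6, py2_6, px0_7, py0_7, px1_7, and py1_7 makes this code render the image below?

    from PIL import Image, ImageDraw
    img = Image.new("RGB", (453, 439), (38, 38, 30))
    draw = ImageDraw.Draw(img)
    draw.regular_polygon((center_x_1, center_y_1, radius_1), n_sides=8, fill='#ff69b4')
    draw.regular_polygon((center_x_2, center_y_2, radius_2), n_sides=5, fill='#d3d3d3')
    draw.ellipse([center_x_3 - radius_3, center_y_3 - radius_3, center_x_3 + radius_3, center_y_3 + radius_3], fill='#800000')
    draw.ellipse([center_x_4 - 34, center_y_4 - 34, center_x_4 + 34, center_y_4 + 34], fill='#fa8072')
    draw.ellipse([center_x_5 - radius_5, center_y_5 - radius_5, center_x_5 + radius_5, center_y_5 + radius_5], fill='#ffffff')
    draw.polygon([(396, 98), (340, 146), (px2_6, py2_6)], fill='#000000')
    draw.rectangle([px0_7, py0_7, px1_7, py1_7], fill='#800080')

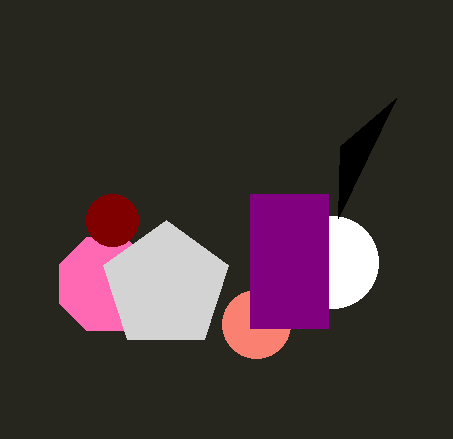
center_x_1 = 106, center_y_1 = 284, radius_1 = 50, center_x_2 = 166, center_y_2 = 286, radius_2 = 66, center_x_3 = 112, center_y_3 = 220, radius_3 = 26, center_x_4 = 256, center_y_4 = 324, center_x_5 = 332, center_y_5 = 262, radius_5 = 46, px2_6 = 338, py2_6 = 218, px0_7 = 250, py0_7 = 194, px1_7 = 328, py1_7 = 328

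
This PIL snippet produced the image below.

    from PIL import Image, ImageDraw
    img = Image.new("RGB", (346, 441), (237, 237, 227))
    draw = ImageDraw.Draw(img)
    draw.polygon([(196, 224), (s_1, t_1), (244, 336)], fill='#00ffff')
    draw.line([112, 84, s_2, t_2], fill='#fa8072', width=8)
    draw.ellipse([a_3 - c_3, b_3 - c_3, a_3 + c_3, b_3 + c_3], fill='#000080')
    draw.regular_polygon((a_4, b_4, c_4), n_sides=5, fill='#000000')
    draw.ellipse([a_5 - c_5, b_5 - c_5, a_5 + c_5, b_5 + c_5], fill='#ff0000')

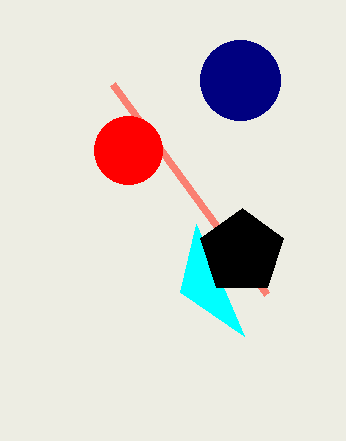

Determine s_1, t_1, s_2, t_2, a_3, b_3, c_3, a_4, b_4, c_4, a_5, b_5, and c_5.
s_1 = 180
t_1 = 292
s_2 = 266
t_2 = 294
a_3 = 240
b_3 = 80
c_3 = 40
a_4 = 242
b_4 = 252
c_4 = 44
a_5 = 128
b_5 = 150
c_5 = 34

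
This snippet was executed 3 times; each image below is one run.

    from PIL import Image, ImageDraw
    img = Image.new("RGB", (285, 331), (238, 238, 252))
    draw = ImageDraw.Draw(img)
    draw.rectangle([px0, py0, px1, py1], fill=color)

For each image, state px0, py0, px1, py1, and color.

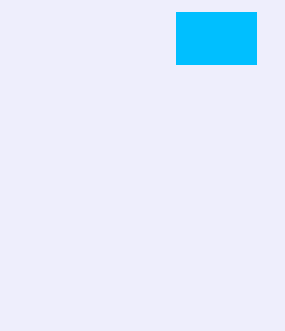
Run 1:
px0 = 176; py0 = 12; px1 = 256; py1 = 64; color = 'deepskyblue'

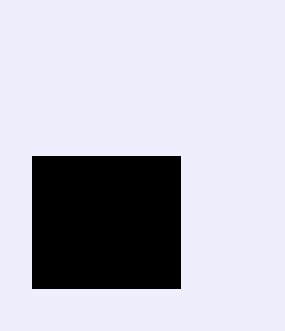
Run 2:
px0 = 32; py0 = 156; px1 = 180; py1 = 288; color = 'black'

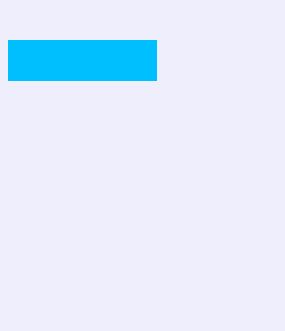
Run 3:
px0 = 8, py0 = 40, px1 = 156, py1 = 80, color = 'deepskyblue'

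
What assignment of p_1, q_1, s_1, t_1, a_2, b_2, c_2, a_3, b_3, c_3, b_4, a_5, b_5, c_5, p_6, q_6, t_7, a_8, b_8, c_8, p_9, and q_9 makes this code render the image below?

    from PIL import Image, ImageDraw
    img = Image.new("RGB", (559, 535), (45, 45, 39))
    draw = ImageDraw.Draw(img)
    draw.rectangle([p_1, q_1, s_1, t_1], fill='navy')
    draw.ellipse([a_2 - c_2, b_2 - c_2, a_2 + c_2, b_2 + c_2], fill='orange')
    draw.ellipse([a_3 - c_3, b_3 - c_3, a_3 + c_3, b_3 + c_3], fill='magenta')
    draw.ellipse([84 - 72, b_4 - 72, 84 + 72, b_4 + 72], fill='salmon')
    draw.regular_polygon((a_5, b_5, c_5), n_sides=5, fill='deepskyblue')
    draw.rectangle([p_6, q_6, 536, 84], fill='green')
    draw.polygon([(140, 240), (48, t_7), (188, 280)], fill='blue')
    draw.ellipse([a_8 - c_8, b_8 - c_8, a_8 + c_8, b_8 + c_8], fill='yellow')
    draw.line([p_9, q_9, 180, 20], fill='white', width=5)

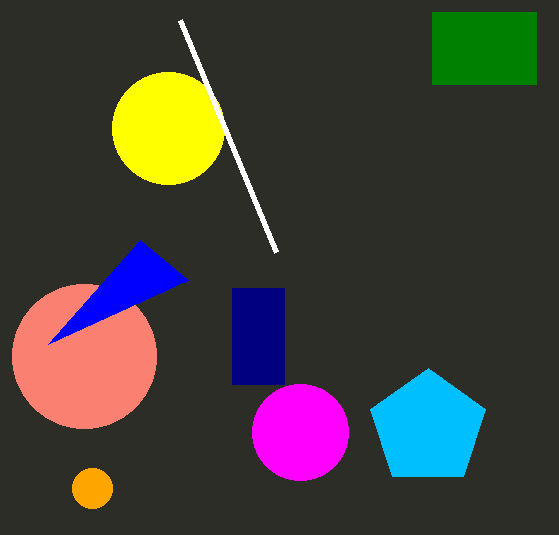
p_1 = 232, q_1 = 288, s_1 = 284, t_1 = 384, a_2 = 92, b_2 = 488, c_2 = 20, a_3 = 300, b_3 = 432, c_3 = 48, b_4 = 356, a_5 = 428, b_5 = 428, c_5 = 60, p_6 = 432, q_6 = 12, t_7 = 344, a_8 = 168, b_8 = 128, c_8 = 56, p_9 = 276, q_9 = 252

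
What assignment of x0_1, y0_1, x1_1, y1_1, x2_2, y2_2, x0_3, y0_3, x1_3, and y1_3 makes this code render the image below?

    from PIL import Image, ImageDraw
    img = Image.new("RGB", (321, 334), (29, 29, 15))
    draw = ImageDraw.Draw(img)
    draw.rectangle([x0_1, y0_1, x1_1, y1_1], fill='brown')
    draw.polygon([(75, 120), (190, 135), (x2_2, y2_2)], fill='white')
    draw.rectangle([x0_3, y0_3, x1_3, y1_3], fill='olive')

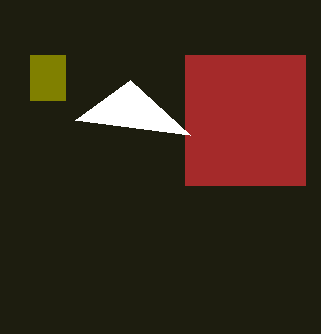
x0_1 = 185, y0_1 = 55, x1_1 = 305, y1_1 = 185, x2_2 = 130, y2_2 = 80, x0_3 = 30, y0_3 = 55, x1_3 = 65, y1_3 = 100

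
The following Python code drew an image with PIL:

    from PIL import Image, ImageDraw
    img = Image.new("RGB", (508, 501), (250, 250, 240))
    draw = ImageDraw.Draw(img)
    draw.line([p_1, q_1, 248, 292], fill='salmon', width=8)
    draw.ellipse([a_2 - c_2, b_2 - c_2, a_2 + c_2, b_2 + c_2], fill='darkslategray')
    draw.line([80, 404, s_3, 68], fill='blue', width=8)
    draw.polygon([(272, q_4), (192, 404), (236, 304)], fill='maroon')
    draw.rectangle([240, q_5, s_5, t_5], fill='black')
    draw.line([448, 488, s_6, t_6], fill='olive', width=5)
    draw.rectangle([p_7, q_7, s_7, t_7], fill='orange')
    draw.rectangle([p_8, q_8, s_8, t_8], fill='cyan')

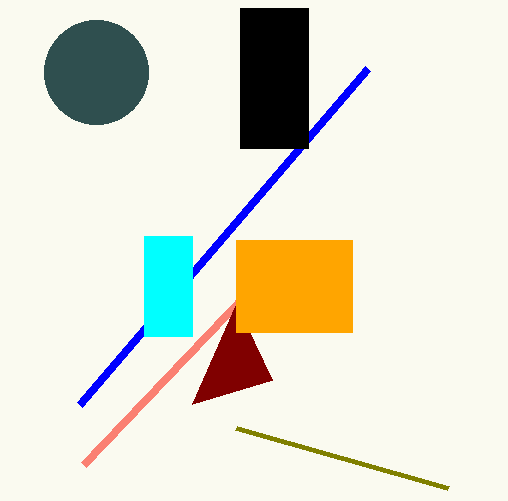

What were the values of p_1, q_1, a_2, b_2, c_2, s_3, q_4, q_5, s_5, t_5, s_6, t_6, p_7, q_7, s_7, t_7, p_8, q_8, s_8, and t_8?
p_1 = 84; q_1 = 464; a_2 = 96; b_2 = 72; c_2 = 52; s_3 = 368; q_4 = 380; q_5 = 8; s_5 = 308; t_5 = 148; s_6 = 236; t_6 = 428; p_7 = 236; q_7 = 240; s_7 = 352; t_7 = 332; p_8 = 144; q_8 = 236; s_8 = 192; t_8 = 336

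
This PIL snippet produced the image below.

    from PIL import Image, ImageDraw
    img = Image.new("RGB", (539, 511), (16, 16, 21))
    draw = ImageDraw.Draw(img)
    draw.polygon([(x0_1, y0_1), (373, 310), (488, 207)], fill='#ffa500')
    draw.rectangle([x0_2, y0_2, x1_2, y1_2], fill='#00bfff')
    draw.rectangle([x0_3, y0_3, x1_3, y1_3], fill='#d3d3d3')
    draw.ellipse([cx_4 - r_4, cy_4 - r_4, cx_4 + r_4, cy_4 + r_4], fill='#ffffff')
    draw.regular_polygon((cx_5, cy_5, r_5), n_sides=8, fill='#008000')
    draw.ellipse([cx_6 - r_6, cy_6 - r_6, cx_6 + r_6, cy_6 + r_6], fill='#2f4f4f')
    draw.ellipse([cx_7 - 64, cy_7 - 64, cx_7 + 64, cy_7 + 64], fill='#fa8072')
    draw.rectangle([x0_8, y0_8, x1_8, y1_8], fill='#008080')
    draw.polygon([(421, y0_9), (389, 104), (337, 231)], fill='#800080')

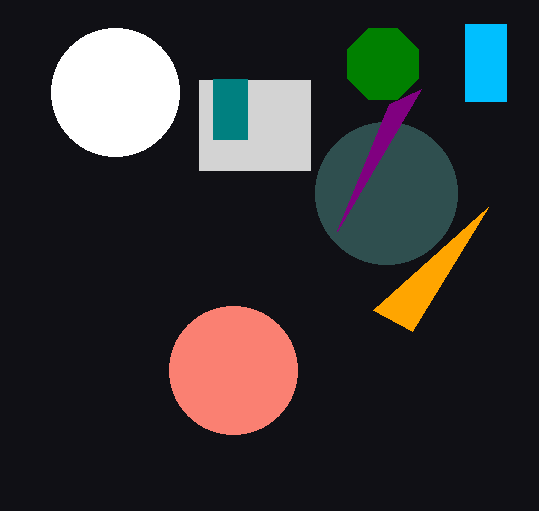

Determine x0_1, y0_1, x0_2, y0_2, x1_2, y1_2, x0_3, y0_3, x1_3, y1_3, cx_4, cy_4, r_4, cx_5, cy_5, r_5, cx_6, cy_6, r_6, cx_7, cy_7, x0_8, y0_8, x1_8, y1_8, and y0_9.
x0_1 = 412
y0_1 = 331
x0_2 = 465
y0_2 = 24
x1_2 = 506
y1_2 = 101
x0_3 = 199
y0_3 = 80
x1_3 = 310
y1_3 = 170
cx_4 = 115
cy_4 = 92
r_4 = 64
cx_5 = 383
cy_5 = 64
r_5 = 38
cx_6 = 386
cy_6 = 193
r_6 = 71
cx_7 = 233
cy_7 = 370
x0_8 = 213
y0_8 = 79
x1_8 = 247
y1_8 = 139
y0_9 = 89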